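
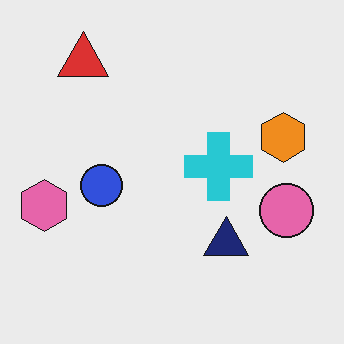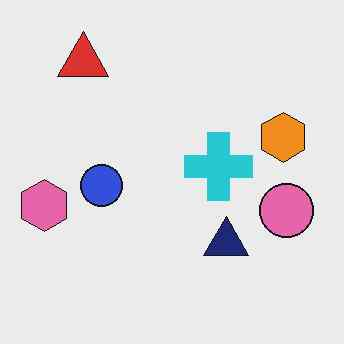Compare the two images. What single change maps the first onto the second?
Given moderate JPEG compression.

Blocky 8×8 compression artifacts appear around shape edges and the flat background shows ringing — characteristic JPEG degradation.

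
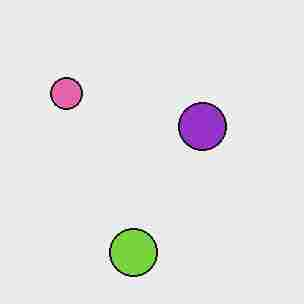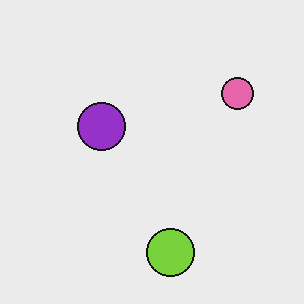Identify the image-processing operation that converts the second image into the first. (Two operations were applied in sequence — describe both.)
The first image is the second flipped horizontally (left ↔ right), then heavily JPEG-compressed with obvious blocking artifacts.

The pink circle is in the top-right of the second image and the top-left of the first — shapes on opposite sides of the vertical midline have swapped in a mirror flip. Blocky 8×8 compression artifacts appear around shape edges and the flat background shows ringing — characteristic JPEG degradation.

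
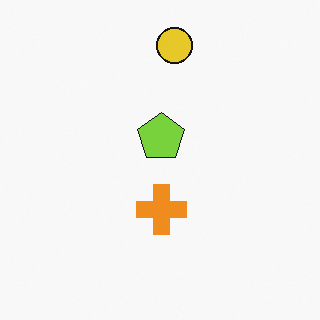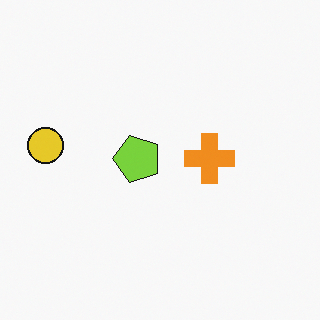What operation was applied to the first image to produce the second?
It was rotated 90° counter-clockwise.

The yellow circle sits in the top of the first image and the left of the second — consistent with a whole-image 90° counter-clockwise rotation.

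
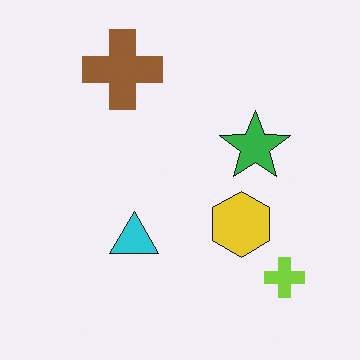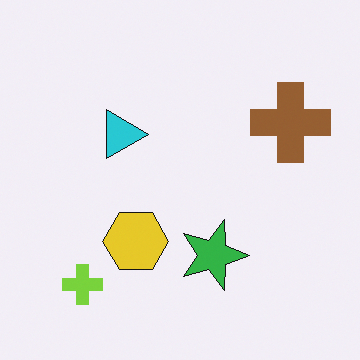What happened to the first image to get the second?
The second image is the first rotated 90° clockwise.

The lime cross sits in the bottom-right of the first image and the bottom-left of the second — consistent with a whole-image 90° clockwise rotation.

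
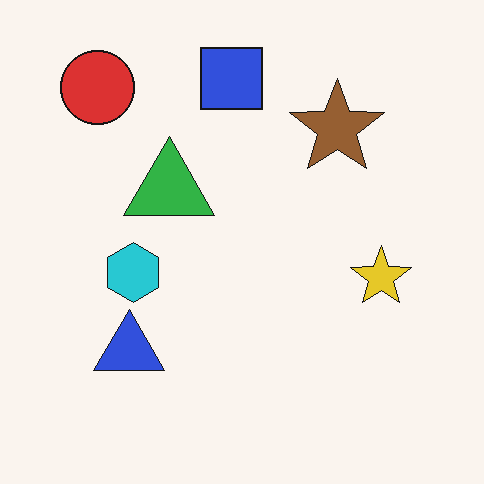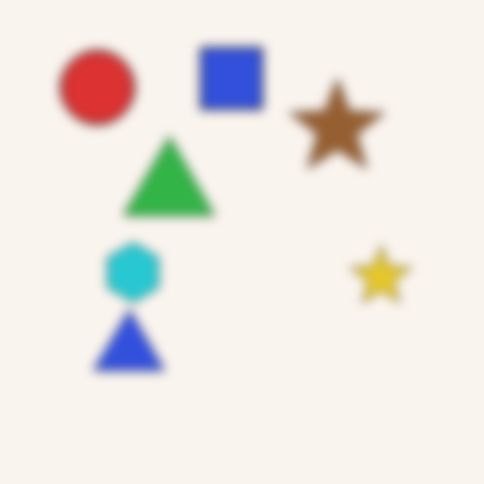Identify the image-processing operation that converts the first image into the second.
The second image is the first heavily blurred.

Shape edges and outlines are uniformly softened across the whole image.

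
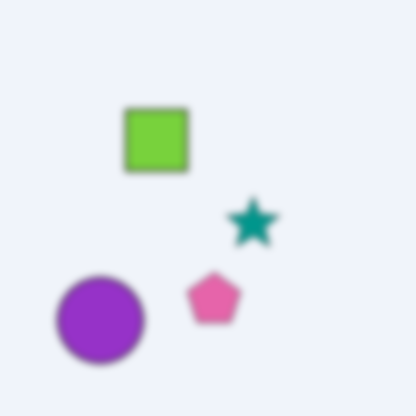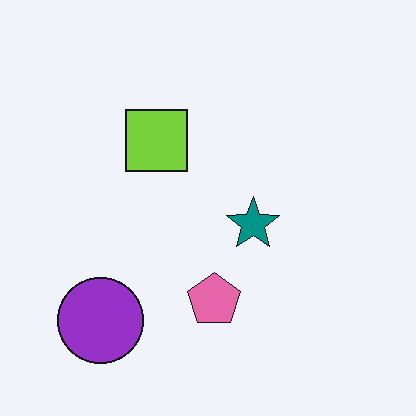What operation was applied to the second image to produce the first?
It was moderately blurred.

Shape edges and outlines are uniformly softened across the whole image.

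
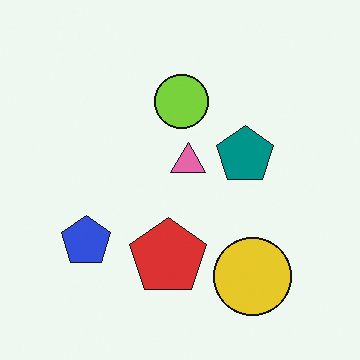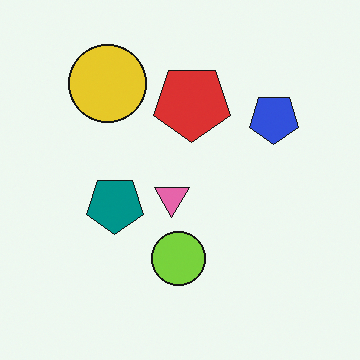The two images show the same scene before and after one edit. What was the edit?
The second image is the first rotated 180°.

The yellow circle sits in the bottom-right of the first image and the top-left of the second — consistent with a whole-image 180° rotation.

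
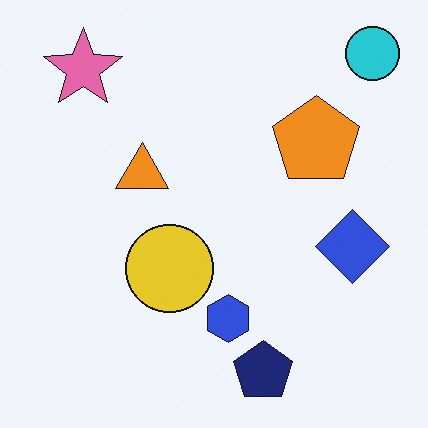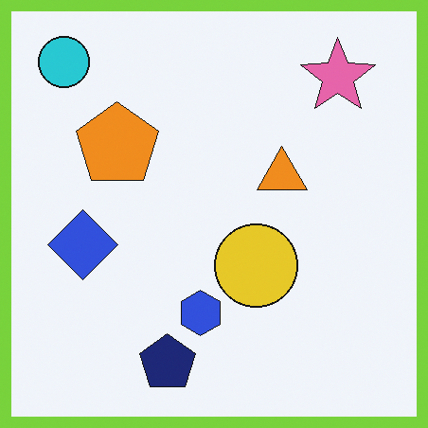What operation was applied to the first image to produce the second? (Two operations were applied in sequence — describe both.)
The transformation is: flipped horizontally (left ↔ right), then framed with a lime border.

The cyan circle is in the top-right of the first image and the top-left of the second — shapes on opposite sides of the vertical midline have swapped in a mirror flip. A solid lime frame runs around the edge of the second image, with the content slightly shrunk inside it.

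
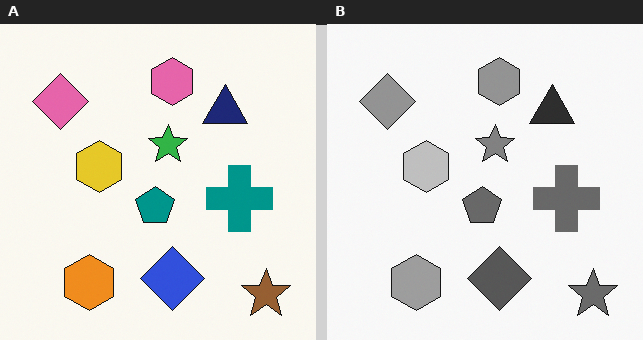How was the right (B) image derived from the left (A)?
The transformation is: converted to grayscale.

All color is removed — every shape is now a shade of grey.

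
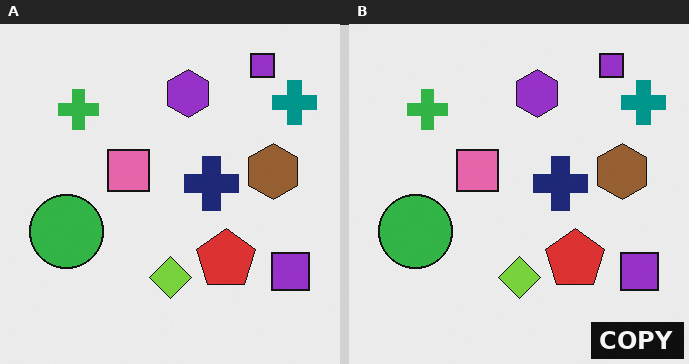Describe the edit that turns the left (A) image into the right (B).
Watermarked with the text "COPY" in the lower-right corner.

A dark label reading "COPY" appears in the lower-right corner.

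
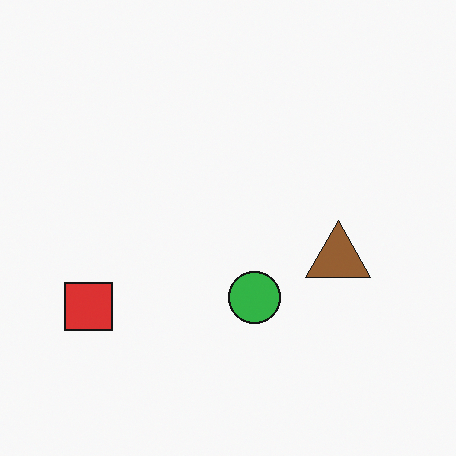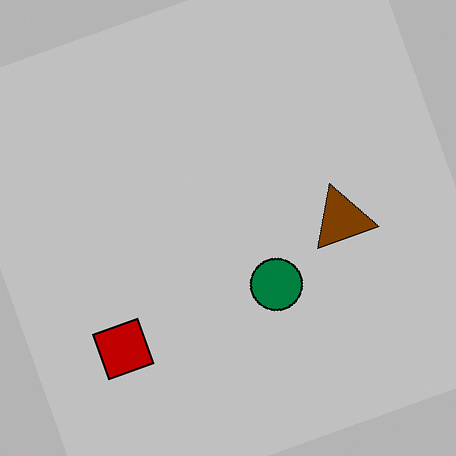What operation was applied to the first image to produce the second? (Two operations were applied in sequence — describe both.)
It was heavily posterized to just a handful of flat colors, then rotated counter-clockwise by a moderate amount.

Each flat color has snapped to a coarser quantized level — most visibly, the near-white background has dropped to a flat grey. Every shape is tilted by the same angle and the image corners show triangular fill wedges — a whole-image rotation by a non-right angle.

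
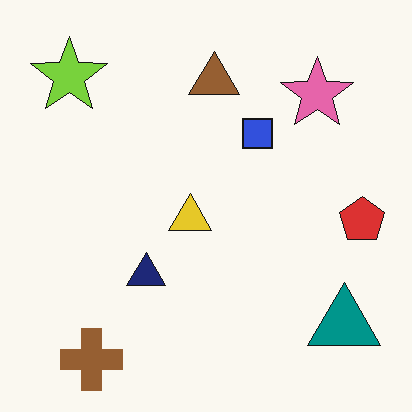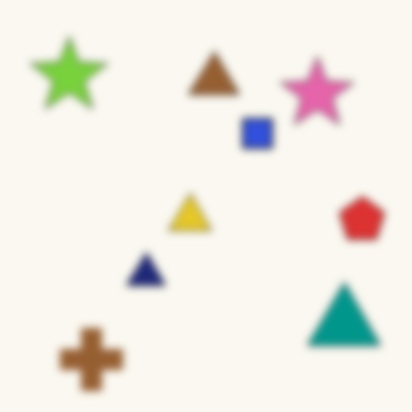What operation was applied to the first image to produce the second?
The image was moderately blurred.

Shape edges and outlines are uniformly softened across the whole image.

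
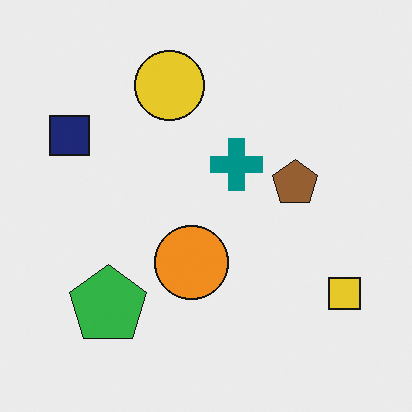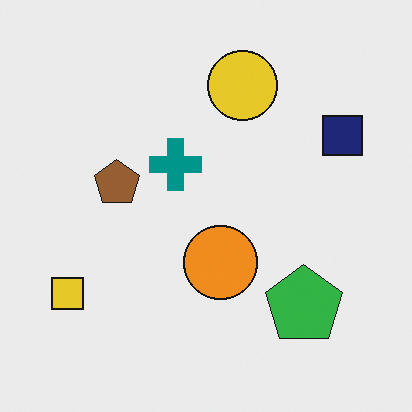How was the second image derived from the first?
Flipped horizontally (left ↔ right).

The yellow square is in the bottom-right of the first image and the bottom-left of the second — shapes on opposite sides of the vertical midline have swapped in a mirror flip.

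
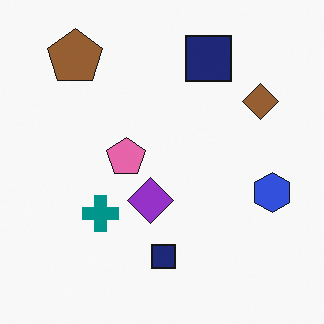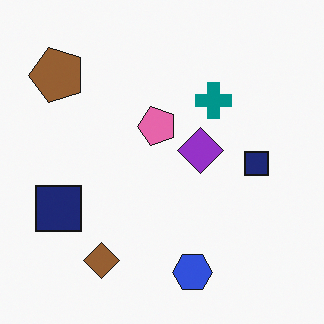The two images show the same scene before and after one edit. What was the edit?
Transposed (reflected across the top-left ↔ bottom-right diagonal).

Shapes have swapped their row and column positions — what was in the top-right is now in the bottom-left — a diagonal reflection.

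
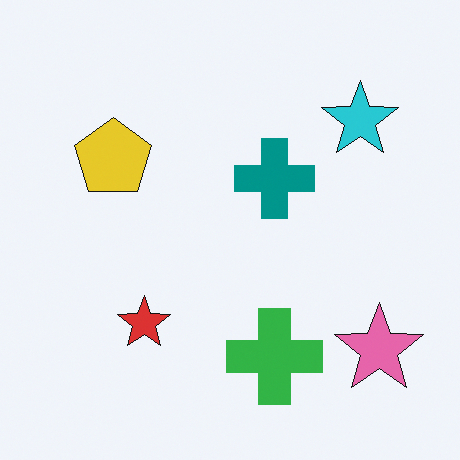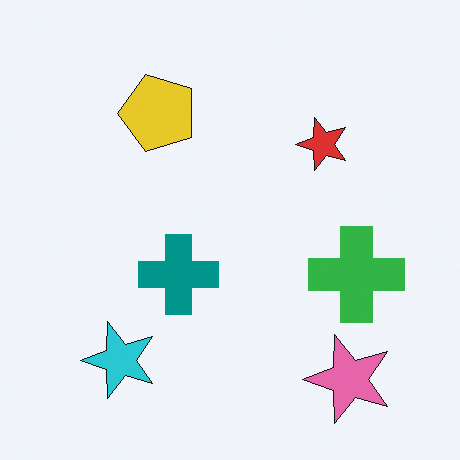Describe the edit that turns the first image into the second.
The transformation is: transposed (reflected across the top-left ↔ bottom-right diagonal).

Shapes have swapped their row and column positions — what was in the top-right is now in the bottom-left — a diagonal reflection.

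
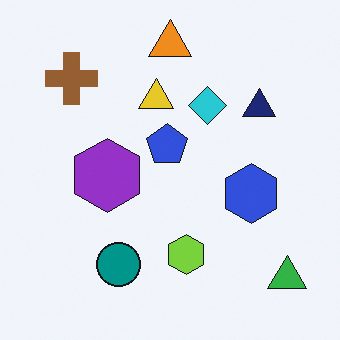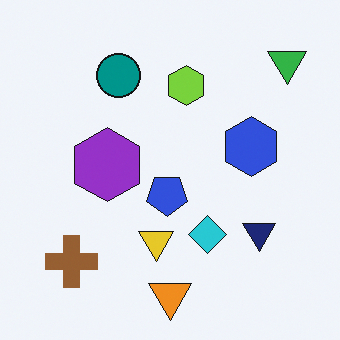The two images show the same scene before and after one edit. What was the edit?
This is the original image flipped vertically (top ↔ bottom).

The orange triangle is in the top of the first image and the bottom of the second — shapes on opposite sides of the horizontal midline have swapped in a mirror flip.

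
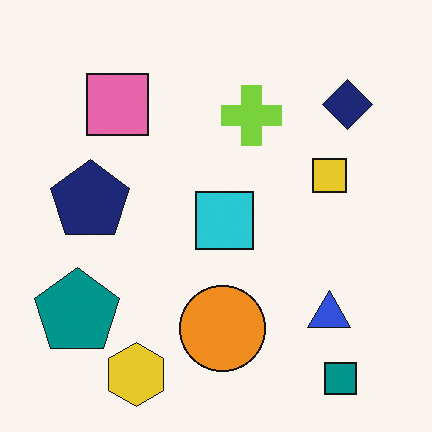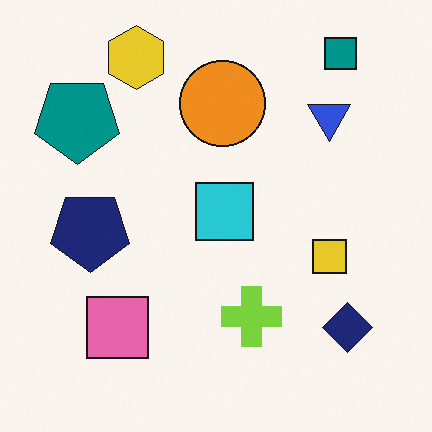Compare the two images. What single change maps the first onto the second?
The transformation is: flipped vertically (top ↔ bottom).

The teal square is in the bottom-right of the first image and the top-right of the second — shapes on opposite sides of the horizontal midline have swapped in a mirror flip.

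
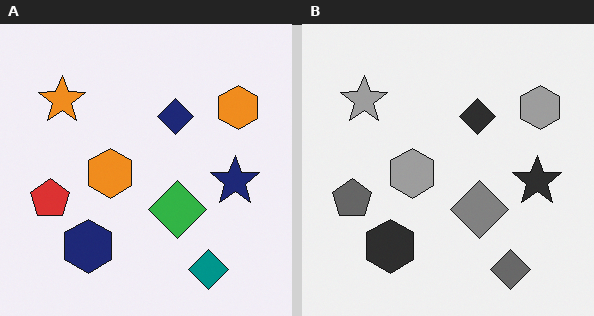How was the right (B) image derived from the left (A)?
It was converted to grayscale.

All color is removed — every shape is now a shade of grey.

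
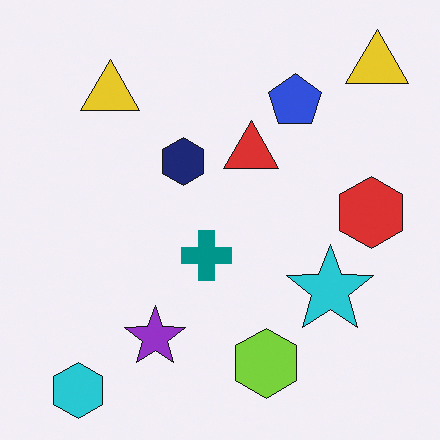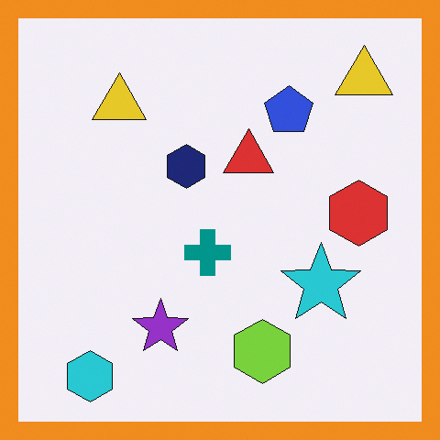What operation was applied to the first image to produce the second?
The transformation is: framed with a orange border.

A solid orange frame runs around the edge of the second image, with the content slightly shrunk inside it.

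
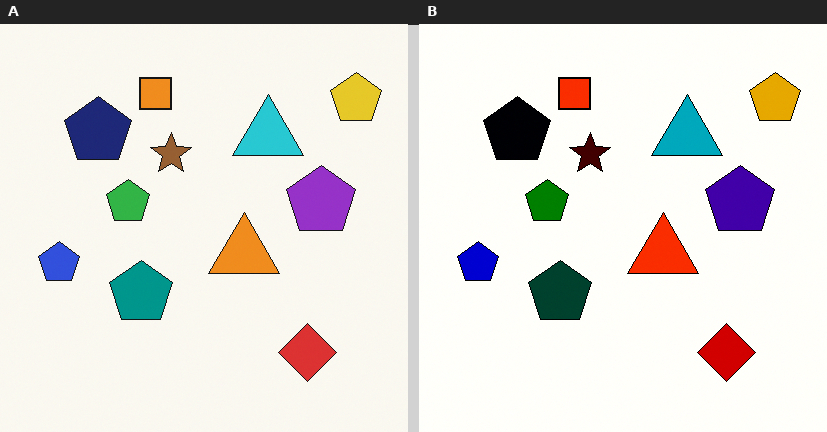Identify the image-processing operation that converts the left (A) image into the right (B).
This is the original image boosted in contrast.

Tones are pushed away from mid-grey across the whole image — a global contrast change.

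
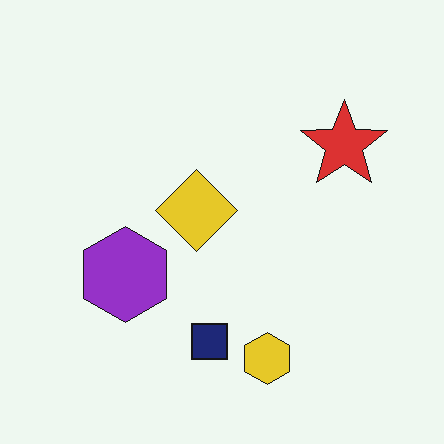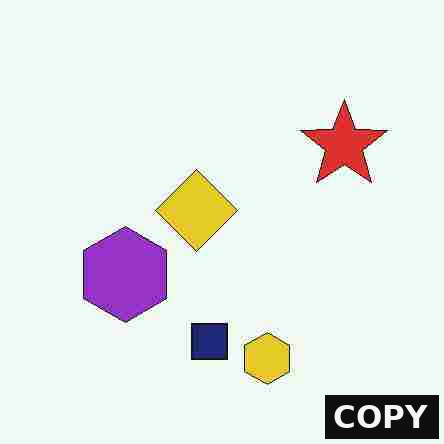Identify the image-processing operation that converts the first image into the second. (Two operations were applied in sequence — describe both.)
This is the original image heavily JPEG-compressed with obvious blocking artifacts, then watermarked with the text "COPY" in the lower-right corner.

Blocky 8×8 compression artifacts appear around shape edges and the flat background shows ringing — characteristic JPEG degradation. A dark label reading "COPY" appears in the lower-right corner.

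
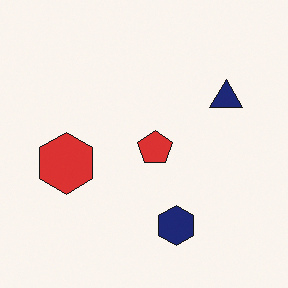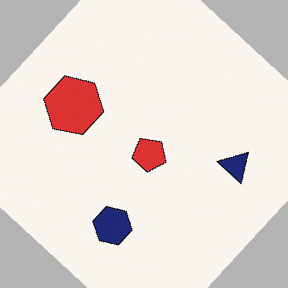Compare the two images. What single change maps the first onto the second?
It was rotated clockwise by a large amount — several tens of degrees.

Every shape is tilted by the same angle and the image corners show triangular fill wedges — a whole-image rotation by a non-right angle.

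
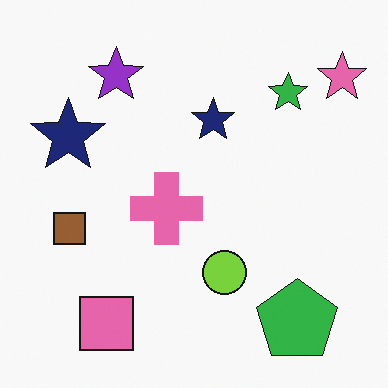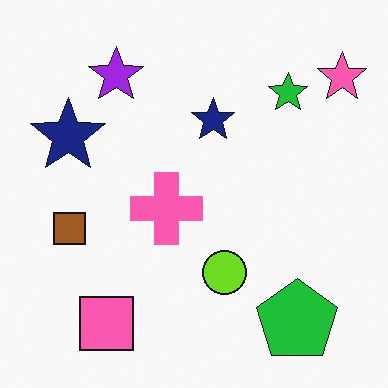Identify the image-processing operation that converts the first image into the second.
This is the original image slightly oversaturated.

All colors are more vivid — a global saturation change.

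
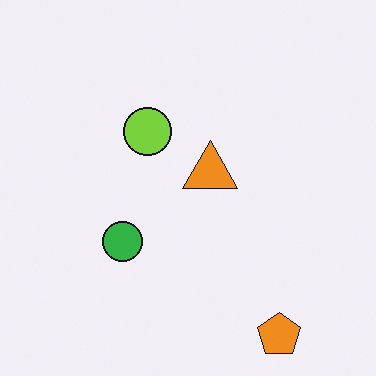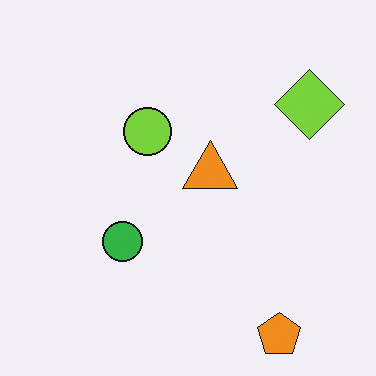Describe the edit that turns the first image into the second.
The image was overlaid with an additional lime diamond.

A lime diamond appears in the second image that is absent from the first.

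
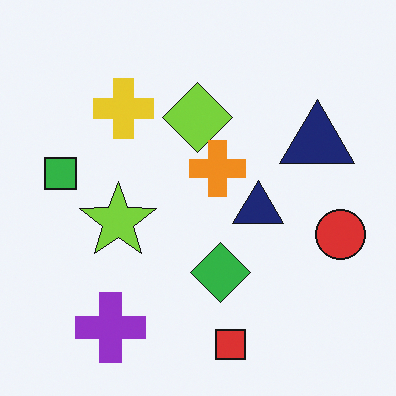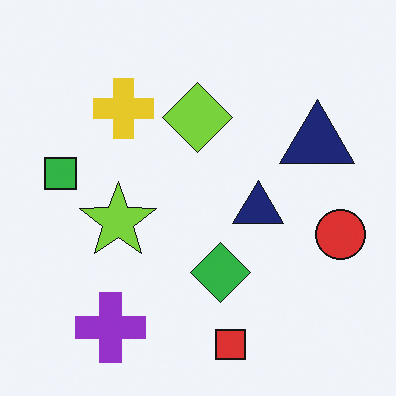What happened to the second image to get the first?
The first image is the second overlaid with an additional orange cross.

An orange cross appears in the first image that is absent from the second.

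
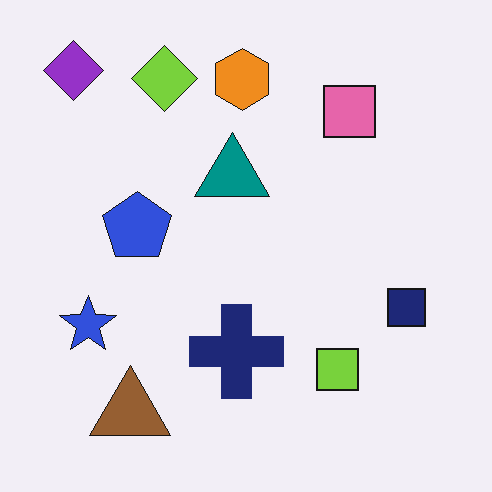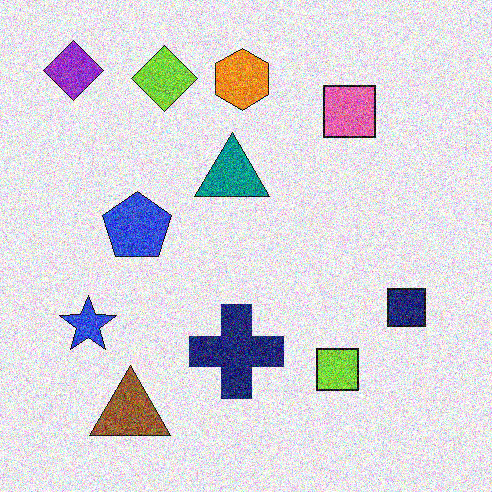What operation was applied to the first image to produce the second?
This is the original image degraded with strong gaussian noise.

Random speckle covers the whole image, including the flat background.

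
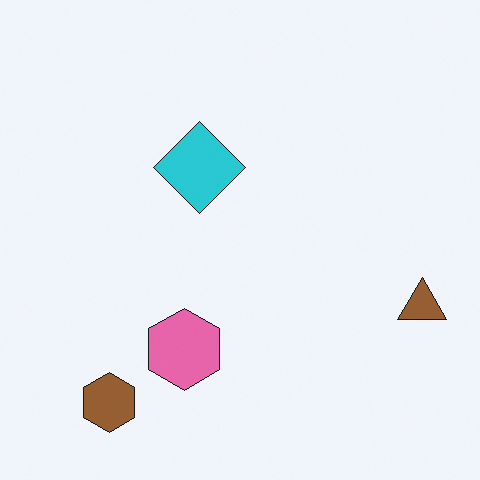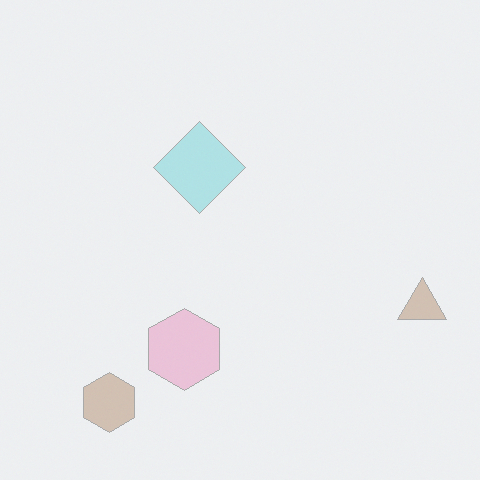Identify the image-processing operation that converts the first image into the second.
The second image is the first washed out (contrast reduced).

Tones are pushed toward mid-grey across the whole image — a global contrast change.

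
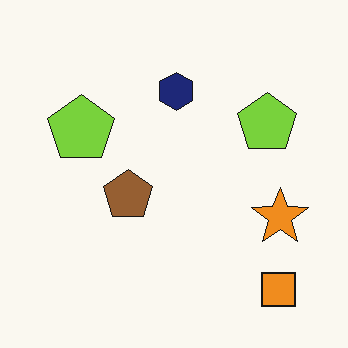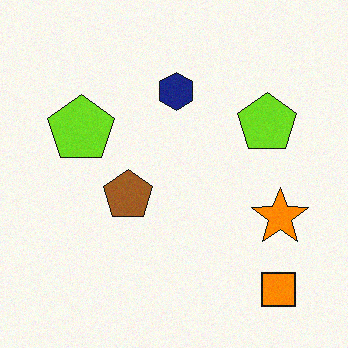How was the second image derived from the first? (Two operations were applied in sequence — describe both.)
The image was slightly oversaturated, then degraded with light additive noise.

All colors are more vivid — a global saturation change. Random speckle covers the whole image, including the flat background.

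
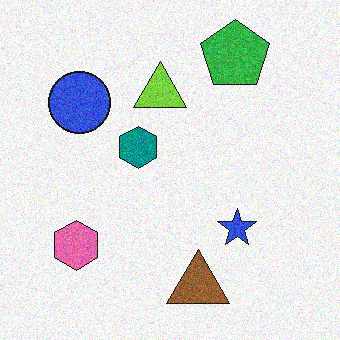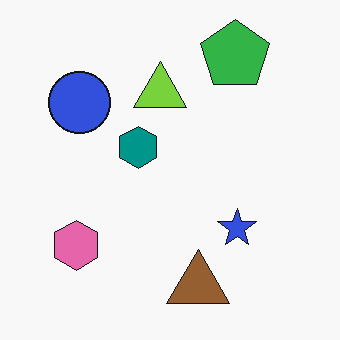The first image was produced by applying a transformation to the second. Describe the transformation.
Degraded with moderate additive noise.

Random speckle covers the whole image, including the flat background.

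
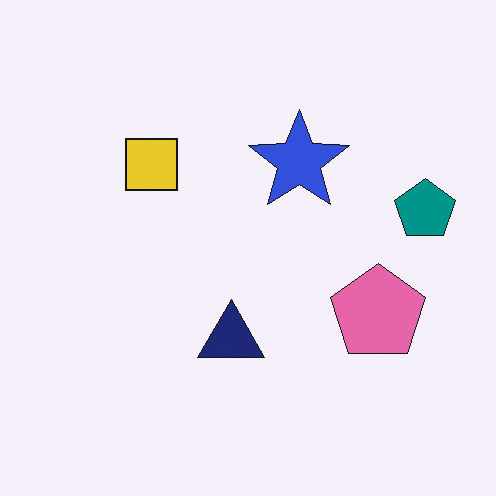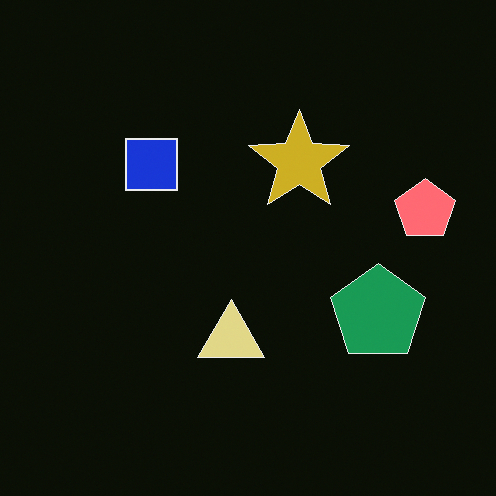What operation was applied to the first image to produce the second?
It was color-inverted (negative).

The light background has become dark and every shape's color is its complement — a photographic negative.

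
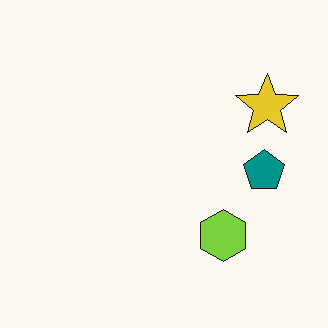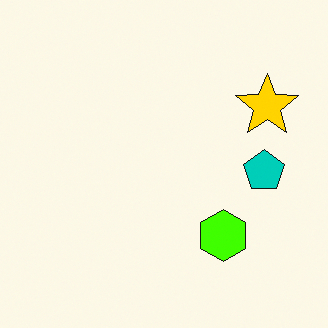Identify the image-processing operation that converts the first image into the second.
This is the original image made much more vivid (saturation change).

All colors are more vivid — a global saturation change.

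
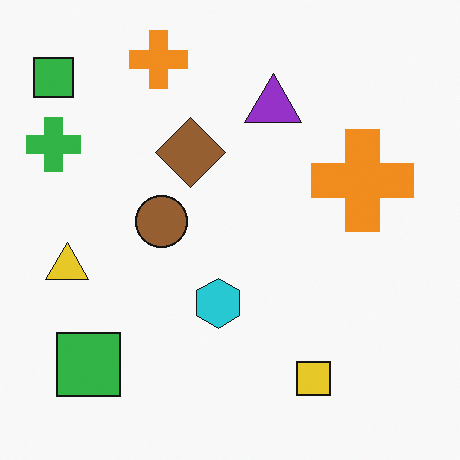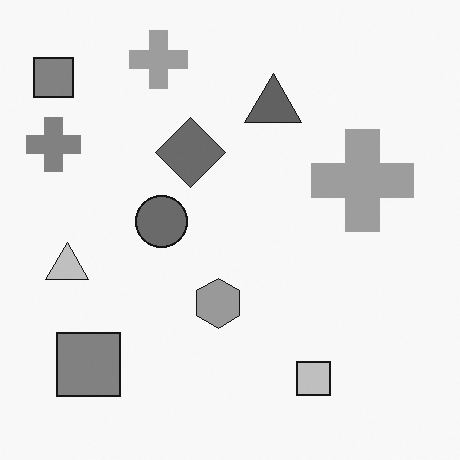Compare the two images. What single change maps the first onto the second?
The image was converted to grayscale.

All color is removed — every shape is now a shade of grey.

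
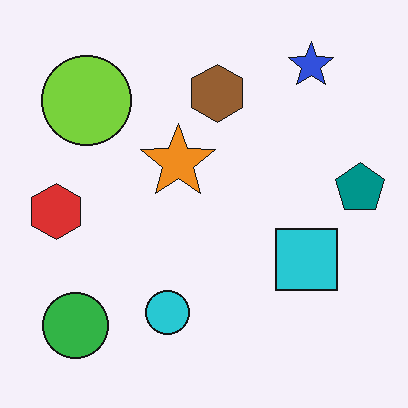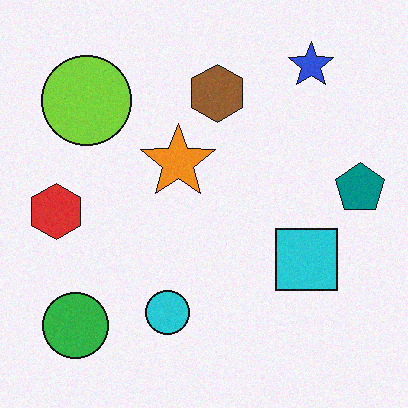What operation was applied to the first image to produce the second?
Degraded with subtle gaussian noise.

Random speckle covers the whole image, including the flat background.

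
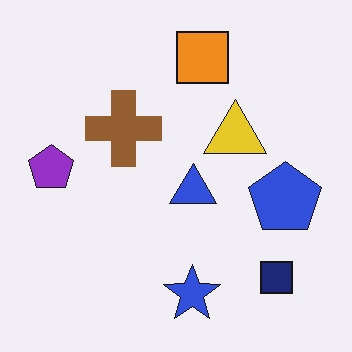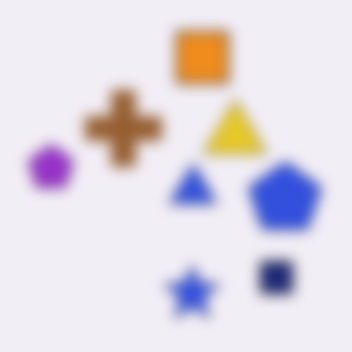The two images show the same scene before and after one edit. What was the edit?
The second image is the first strongly gaussian-blurred.

Shape edges and outlines are uniformly softened across the whole image.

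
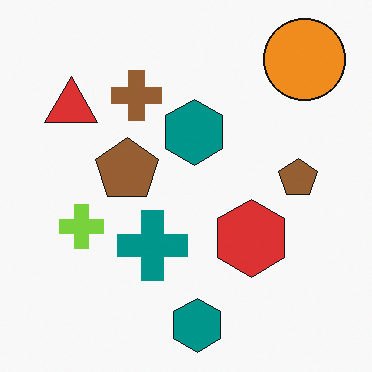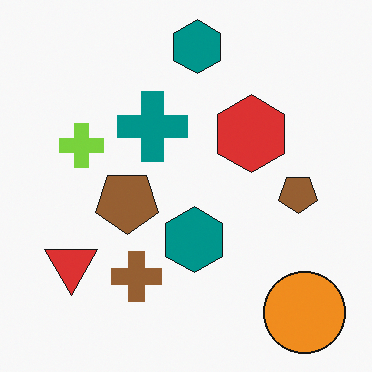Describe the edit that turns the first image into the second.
The image was flipped vertically (top ↔ bottom).

The orange circle is in the top-right of the first image and the bottom-right of the second — shapes on opposite sides of the horizontal midline have swapped in a mirror flip.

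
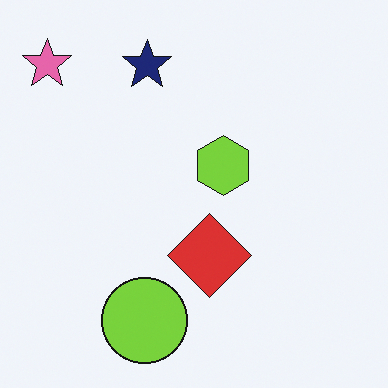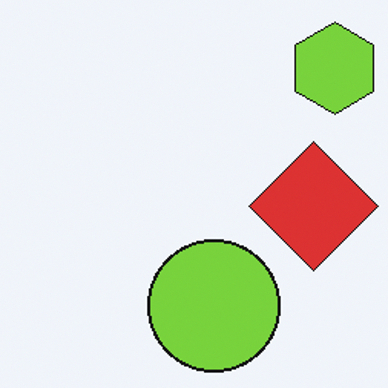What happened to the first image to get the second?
It was cropped slightly and scaled back up.

The visible shapes are larger and the field of view is narrower; shapes near the original edges may be partly or wholly outside the frame — a crop-and-rescale.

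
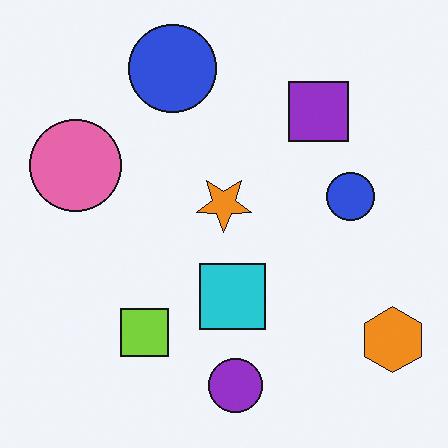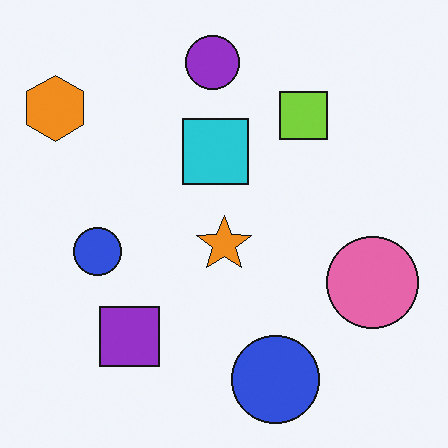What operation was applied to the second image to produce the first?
This is the original image rotated 180°.

The orange hexagon sits in the top-left of the second image and the bottom-right of the first — consistent with a whole-image 180° rotation.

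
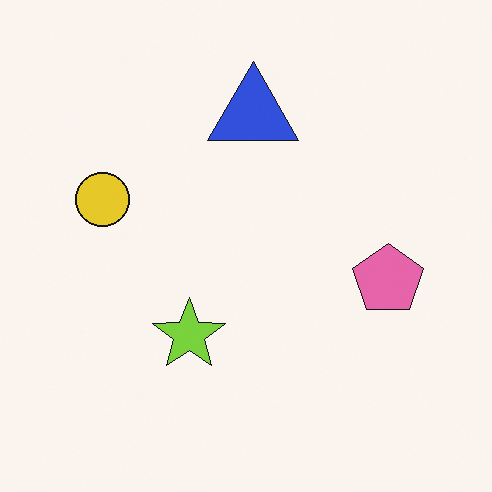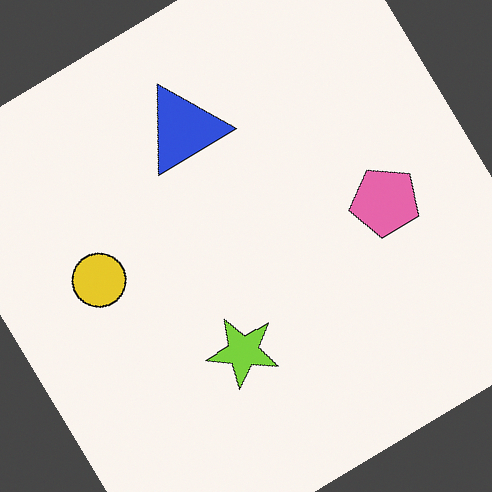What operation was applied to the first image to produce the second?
This is the original image rotated counter-clockwise by a large amount — several tens of degrees.

Every shape is tilted by the same angle and the image corners show triangular fill wedges — a whole-image rotation by a non-right angle.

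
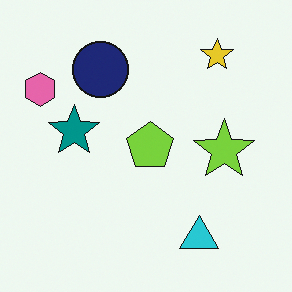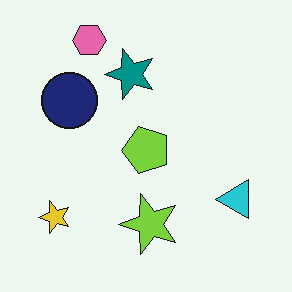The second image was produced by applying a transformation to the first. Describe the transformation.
This is the original image transposed (reflected across the top-left ↔ bottom-right diagonal).

Shapes have swapped their row and column positions — what was in the top-right is now in the bottom-left — a diagonal reflection.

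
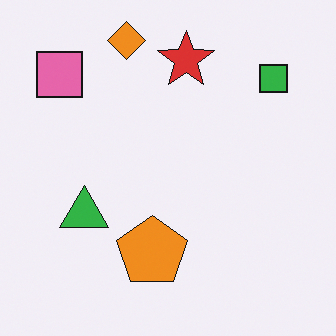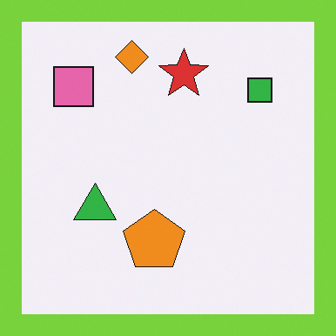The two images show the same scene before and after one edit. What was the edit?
The image was framed with a lime border.

A solid lime frame runs around the edge of the second image, with the content slightly shrunk inside it.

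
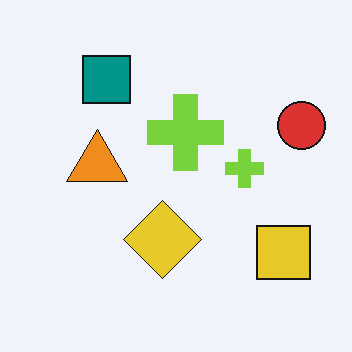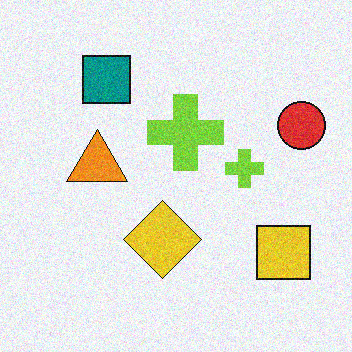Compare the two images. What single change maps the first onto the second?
The image was degraded with moderate additive noise.

Random speckle covers the whole image, including the flat background.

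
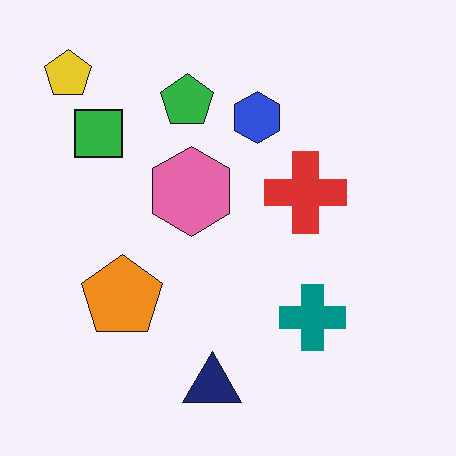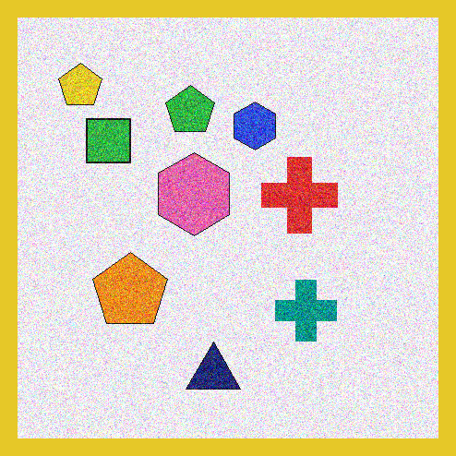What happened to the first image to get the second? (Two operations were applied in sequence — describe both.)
Degraded with heavy additive noise, then framed with a yellow border.

Random speckle covers the whole image, including the flat background. A solid yellow frame runs around the edge of the second image, with the content slightly shrunk inside it.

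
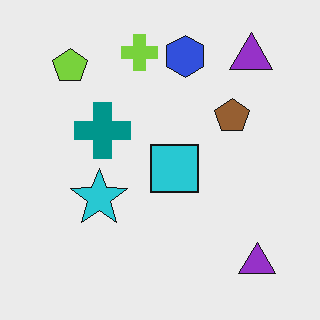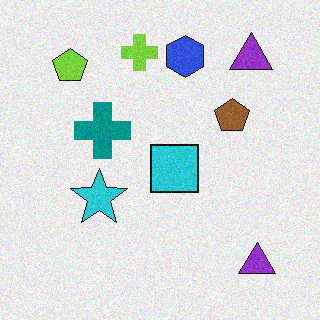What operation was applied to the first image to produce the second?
It was degraded with light additive noise.

Random speckle covers the whole image, including the flat background.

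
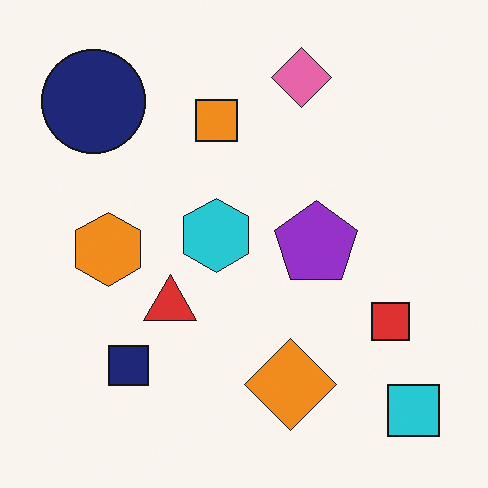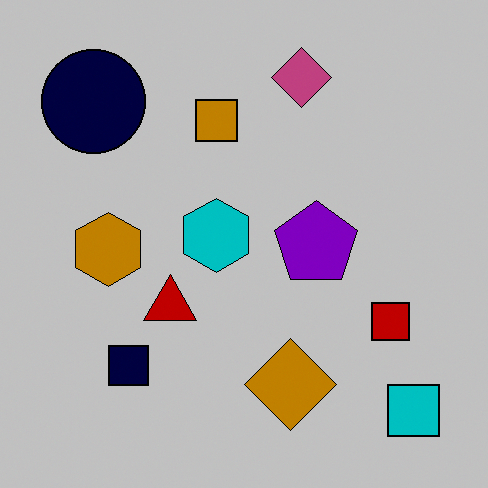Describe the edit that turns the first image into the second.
Heavily posterized to just a handful of flat colors.

Each flat color has snapped to a coarser quantized level — most visibly, the near-white background has dropped to a flat grey.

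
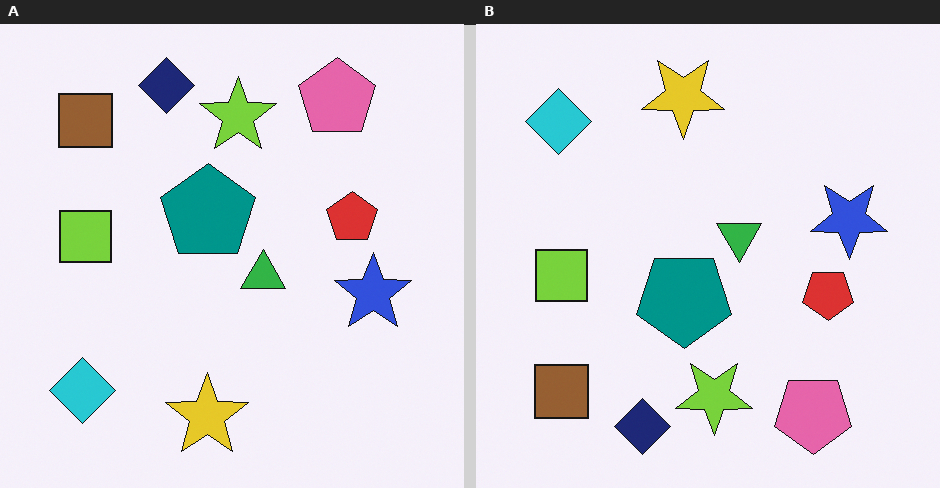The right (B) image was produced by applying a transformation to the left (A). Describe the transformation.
The transformation is: flipped vertically (top ↔ bottom).

The navy diamond is in the top of the left (A) image and the bottom of the right (B) — shapes on opposite sides of the horizontal midline have swapped in a mirror flip.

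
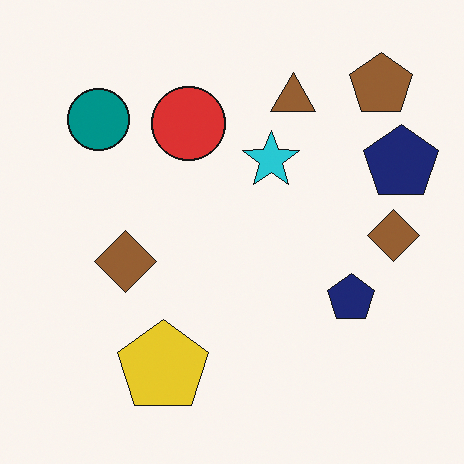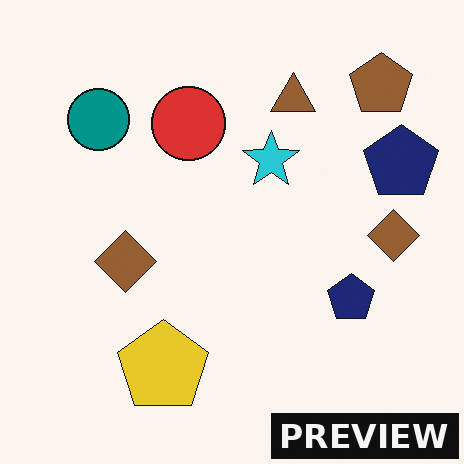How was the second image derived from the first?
The image was watermarked with the text "PREVIEW" in the lower-right corner.

A dark label reading "PREVIEW" appears in the lower-right corner.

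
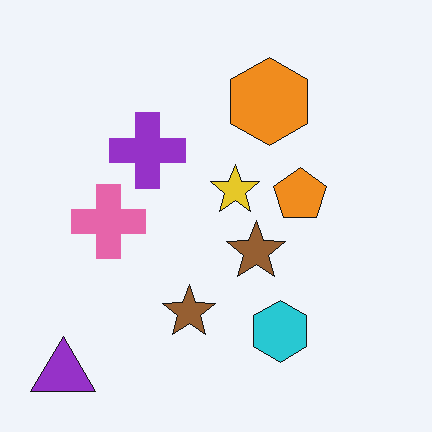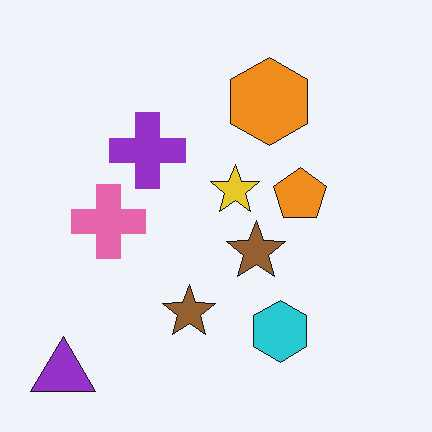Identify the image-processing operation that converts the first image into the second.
The second image is the first JPEG-compressed with visible artifacts.

Blocky 8×8 compression artifacts appear around shape edges and the flat background shows ringing — characteristic JPEG degradation.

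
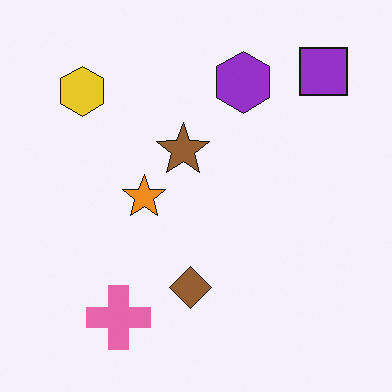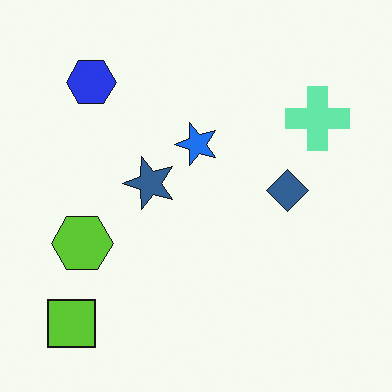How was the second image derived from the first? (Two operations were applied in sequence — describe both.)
Hue-shifted through roughly half the color wheel, then transposed (reflected across the top-left ↔ bottom-right diagonal).

Every shape's color has rotated by the same amount around the hue wheel — a uniform hue shift. Shapes have swapped their row and column positions — what was in the top-right is now in the bottom-left — a diagonal reflection.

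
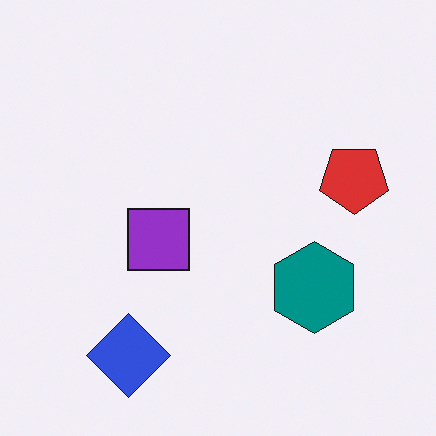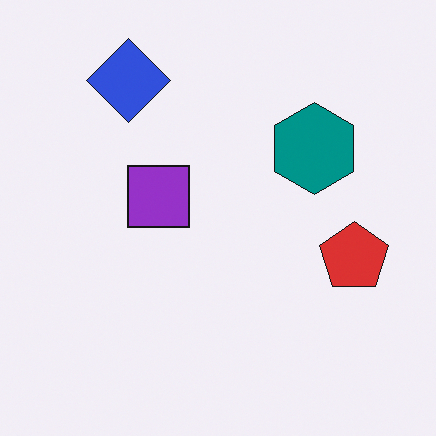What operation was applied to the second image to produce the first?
The transformation is: flipped vertically (top ↔ bottom).

The blue diamond is in the top-left of the second image and the bottom-left of the first — shapes on opposite sides of the horizontal midline have swapped in a mirror flip.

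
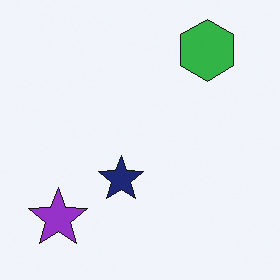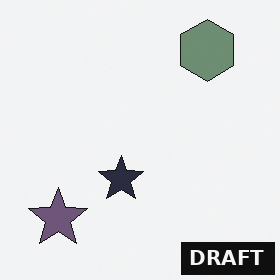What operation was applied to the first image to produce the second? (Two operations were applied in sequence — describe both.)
The image was made much more muted (saturation change), then watermarked with the text "DRAFT" in the lower-right corner.

All colors are more muted and greyish — a global saturation change. A dark label reading "DRAFT" appears in the lower-right corner.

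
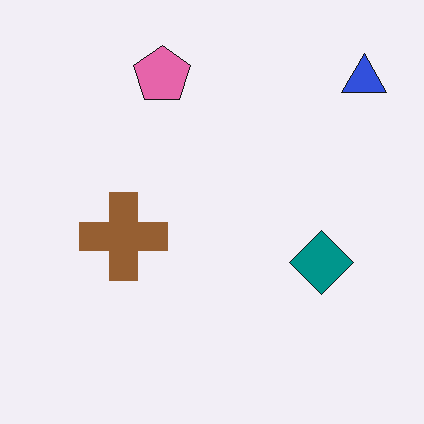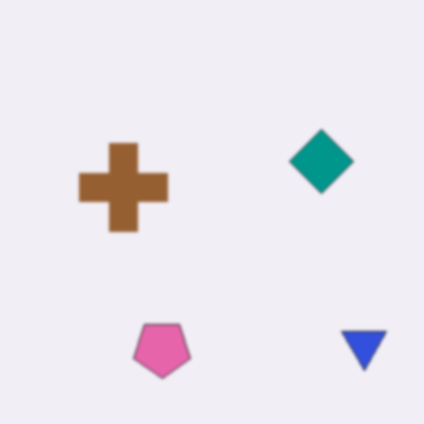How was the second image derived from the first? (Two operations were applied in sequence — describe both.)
It was flipped vertically (top ↔ bottom), then given a subtle gaussian blur.

The pink pentagon is in the top of the first image and the bottom of the second — shapes on opposite sides of the horizontal midline have swapped in a mirror flip. Shape edges and outlines are uniformly softened across the whole image.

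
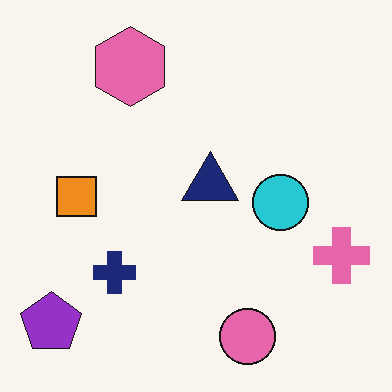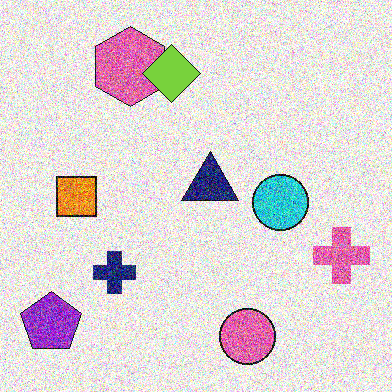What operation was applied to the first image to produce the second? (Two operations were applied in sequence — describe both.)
This is the original image degraded with a thick layer of grain, then overlaid with an additional lime diamond.

Random speckle covers the whole image, including the flat background. A lime diamond appears in the second image that is absent from the first.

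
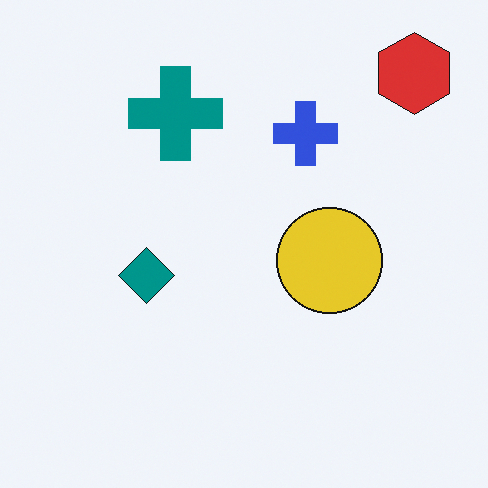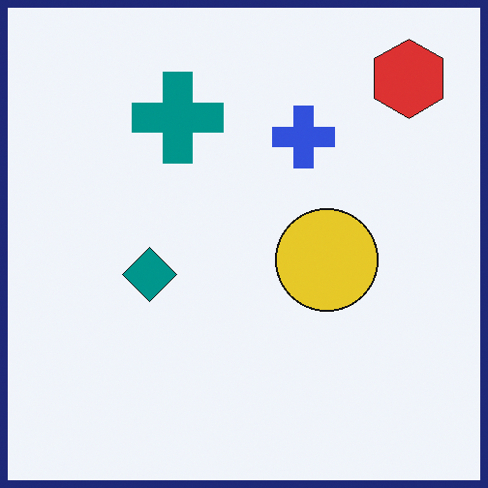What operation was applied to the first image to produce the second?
The image was framed with a navy border.

A solid navy frame runs around the edge of the second image, with the content slightly shrunk inside it.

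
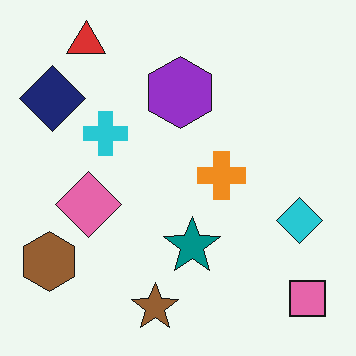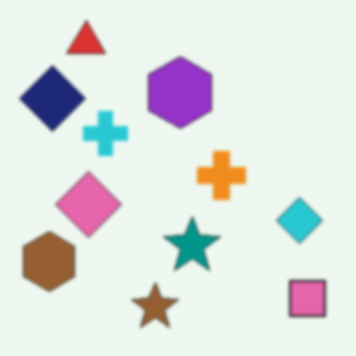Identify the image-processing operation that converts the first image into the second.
Lightly blurred.

Shape edges and outlines are uniformly softened across the whole image.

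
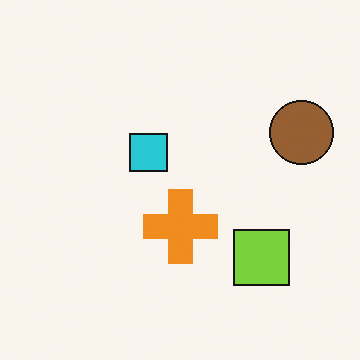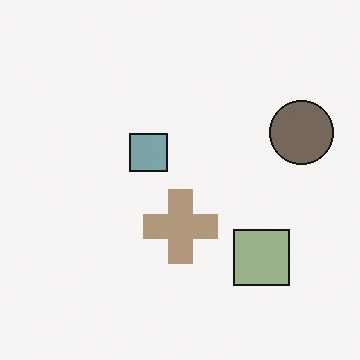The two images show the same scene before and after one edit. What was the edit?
The second image is the first made much more muted (saturation change).

All colors are more muted and greyish — a global saturation change.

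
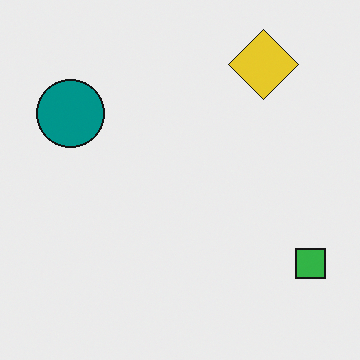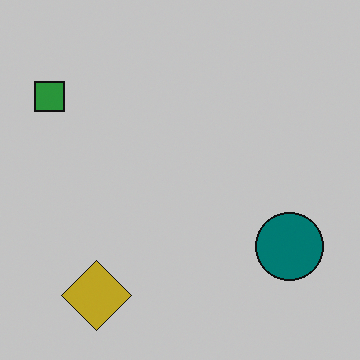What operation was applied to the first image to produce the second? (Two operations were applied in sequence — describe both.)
Slightly darkened, then rotated 180°.

Every pixel — background and shapes alike — is uniformly darkened. The green square sits in the bottom-right of the first image and the top-left of the second — consistent with a whole-image 180° rotation.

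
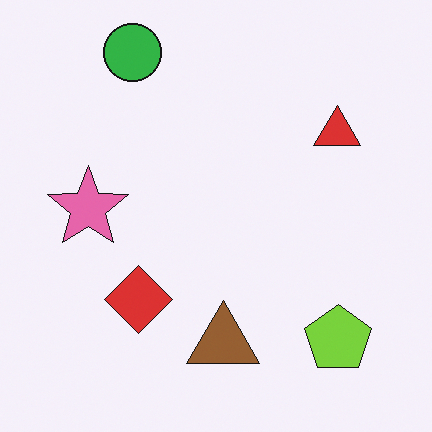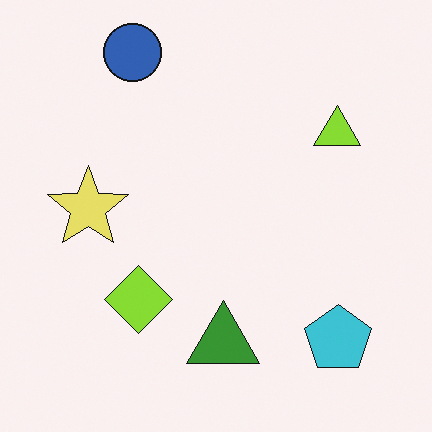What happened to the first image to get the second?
Hue-shifted through roughly a third of the color wheel.

Every shape's color has rotated by the same amount around the hue wheel — a uniform hue shift.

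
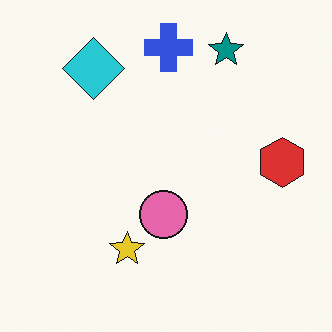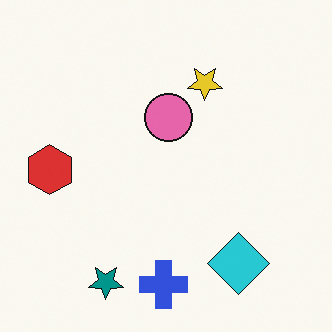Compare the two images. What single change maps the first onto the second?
The image was rotated 180°.

The teal star sits in the top-right of the first image and the bottom-left of the second — consistent with a whole-image 180° rotation.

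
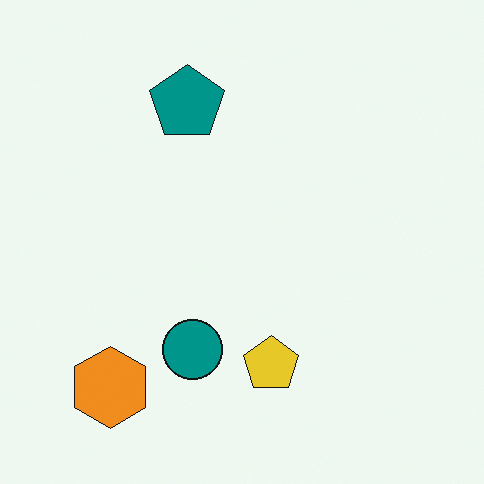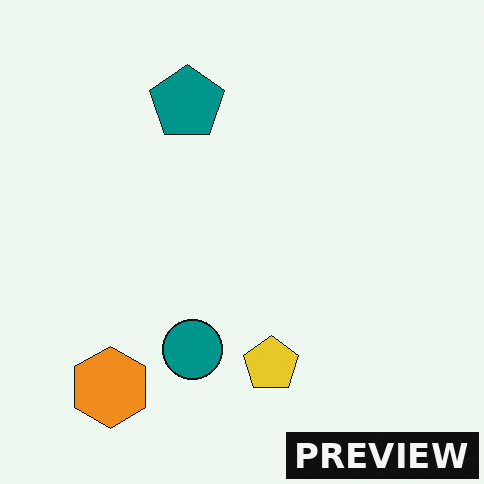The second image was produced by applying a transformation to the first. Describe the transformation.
This is the original image watermarked with the text "PREVIEW" in the lower-right corner.

A dark label reading "PREVIEW" appears in the lower-right corner.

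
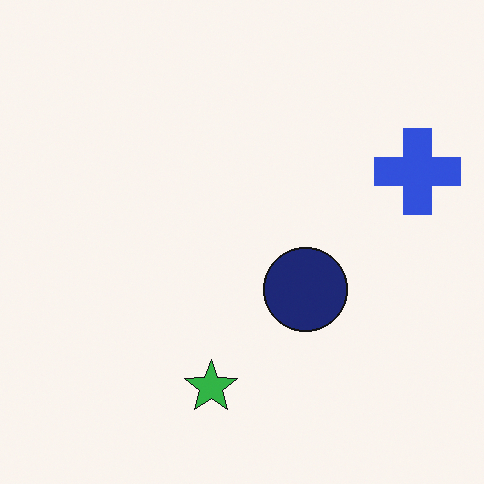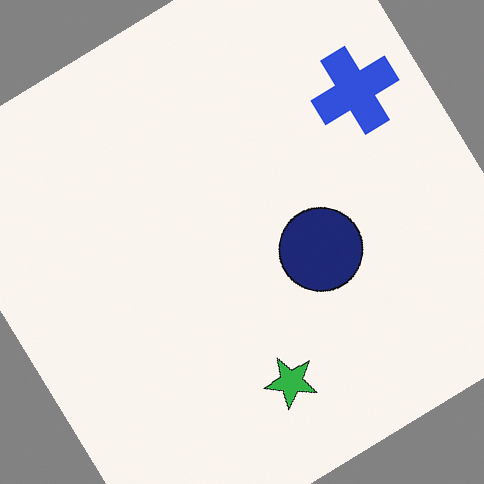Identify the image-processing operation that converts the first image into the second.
The transformation is: rotated counter-clockwise by a large amount — several tens of degrees.

Every shape is tilted by the same angle and the image corners show triangular fill wedges — a whole-image rotation by a non-right angle.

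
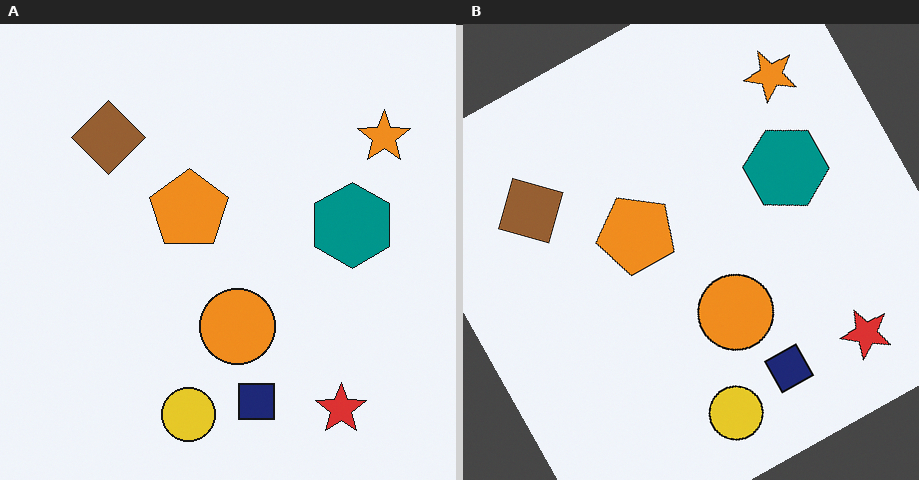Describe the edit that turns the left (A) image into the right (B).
The transformation is: rotated counter-clockwise by a clearly visible amount.

Every shape is tilted by the same angle and the image corners show triangular fill wedges — a whole-image rotation by a non-right angle.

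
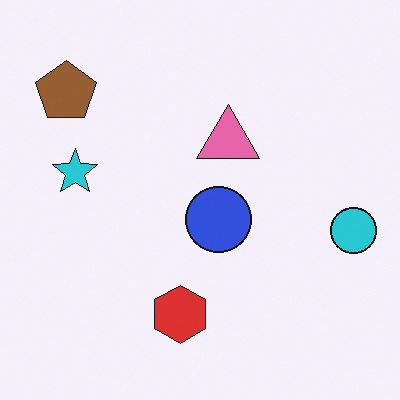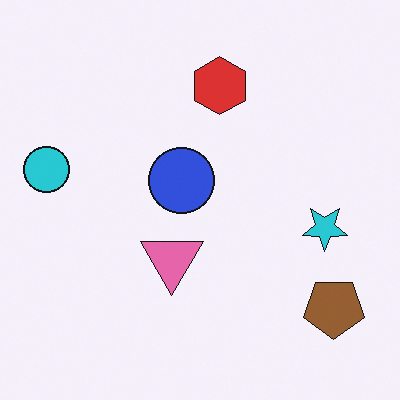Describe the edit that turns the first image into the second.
The image was rotated 180°.

The brown pentagon sits in the top-left of the first image and the bottom-right of the second — consistent with a whole-image 180° rotation.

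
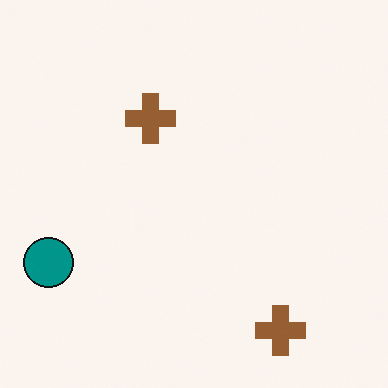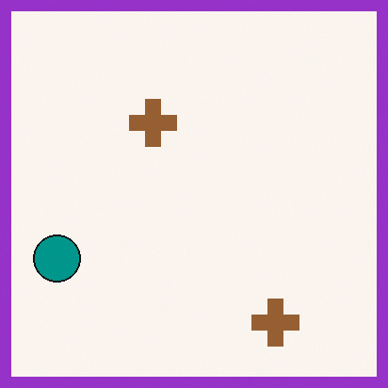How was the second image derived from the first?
The transformation is: framed with a purple border.

A solid purple frame runs around the edge of the second image, with the content slightly shrunk inside it.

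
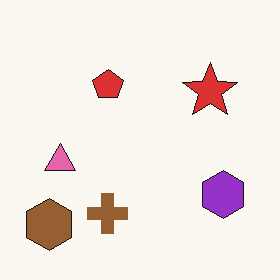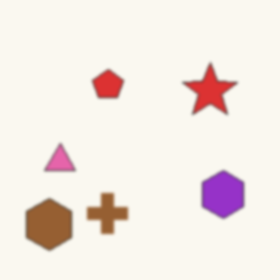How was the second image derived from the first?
The transformation is: given a subtle gaussian blur.

Shape edges and outlines are uniformly softened across the whole image.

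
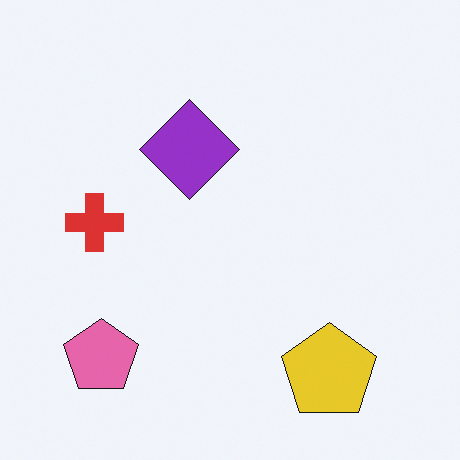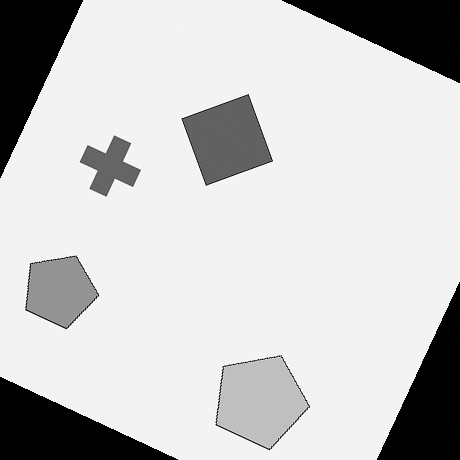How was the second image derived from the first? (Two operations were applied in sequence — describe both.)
Rotated clockwise by a moderate amount, then converted to grayscale.

Every shape is tilted by the same angle and the image corners show triangular fill wedges — a whole-image rotation by a non-right angle. All color is removed — every shape is now a shade of grey.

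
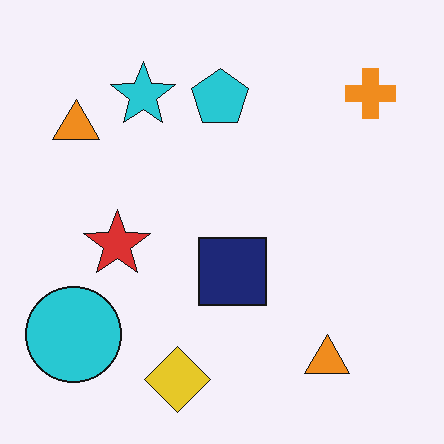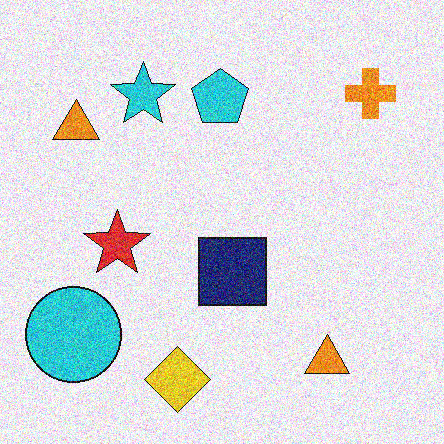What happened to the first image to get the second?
The transformation is: degraded with heavy additive noise.

Random speckle covers the whole image, including the flat background.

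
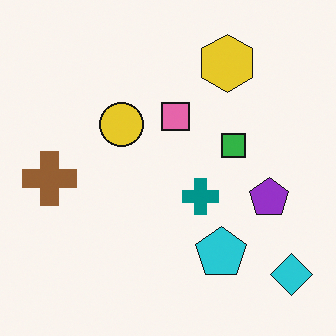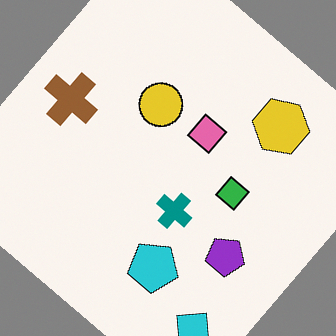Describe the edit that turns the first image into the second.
Rotated clockwise by a large amount — several tens of degrees.

Every shape is tilted by the same angle and the image corners show triangular fill wedges — a whole-image rotation by a non-right angle.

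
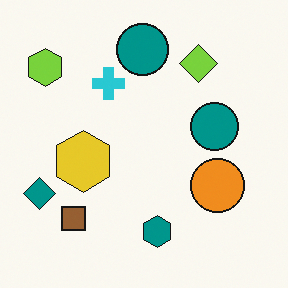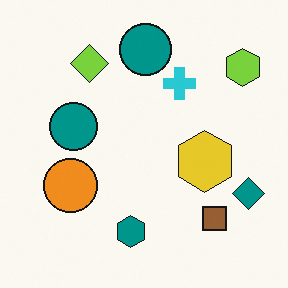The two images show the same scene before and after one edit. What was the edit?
The second image is the first flipped horizontally (left ↔ right).

The teal diamond is in the bottom-left of the first image and the bottom-right of the second — shapes on opposite sides of the vertical midline have swapped in a mirror flip.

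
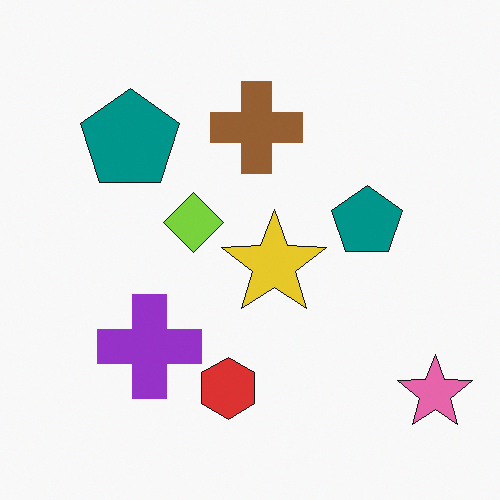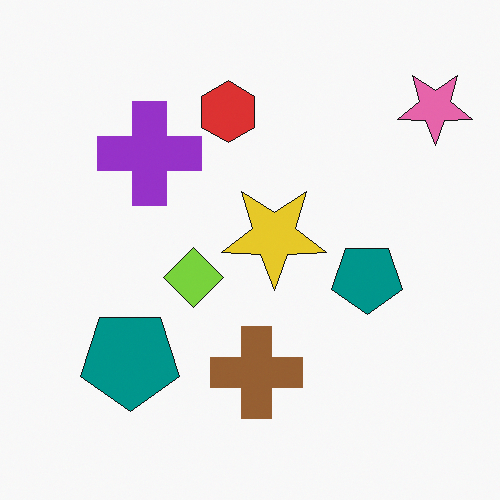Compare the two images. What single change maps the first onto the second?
The transformation is: flipped vertically (top ↔ bottom).

The pink star is in the bottom-right of the first image and the top-right of the second — shapes on opposite sides of the horizontal midline have swapped in a mirror flip.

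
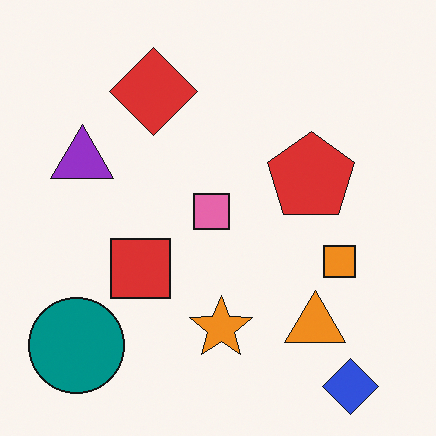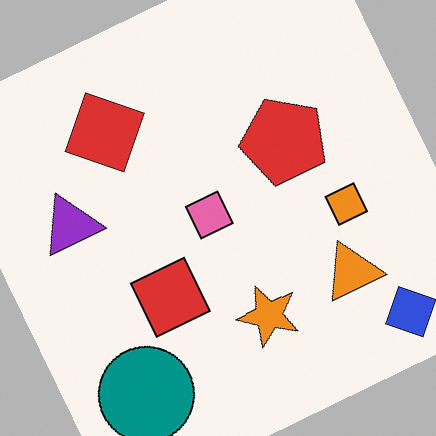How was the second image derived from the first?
This is the original image rotated counter-clockwise by a moderate amount.

Every shape is tilted by the same angle and the image corners show triangular fill wedges — a whole-image rotation by a non-right angle.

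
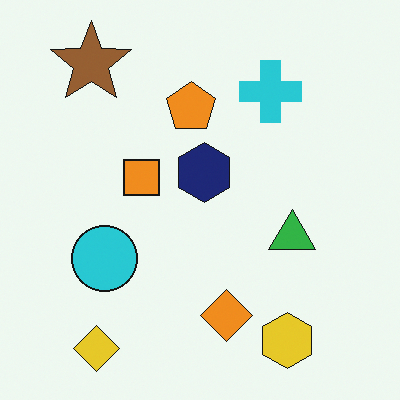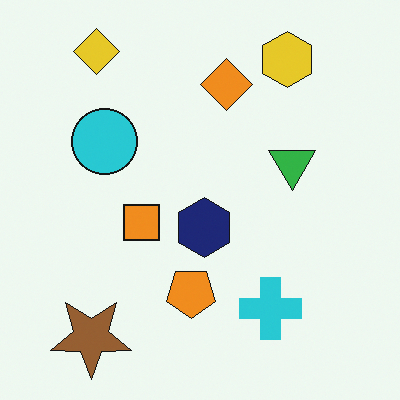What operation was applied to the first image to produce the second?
Flipped vertically (top ↔ bottom).

The yellow diamond is in the bottom-left of the first image and the top-left of the second — shapes on opposite sides of the horizontal midline have swapped in a mirror flip.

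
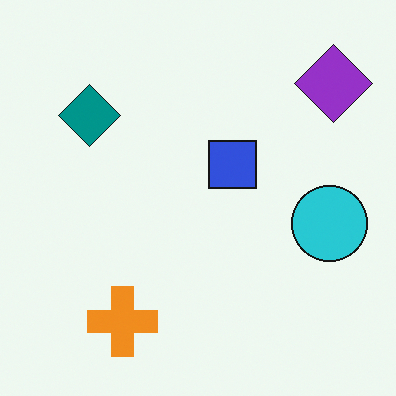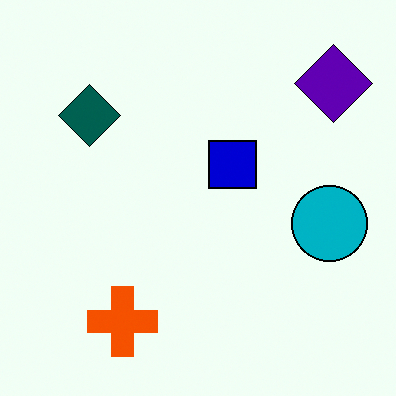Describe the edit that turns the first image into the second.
This is the original image given much higher contrast.

Tones are pushed away from mid-grey across the whole image — a global contrast change.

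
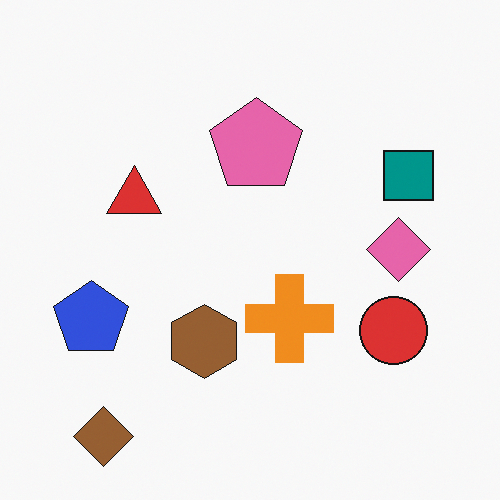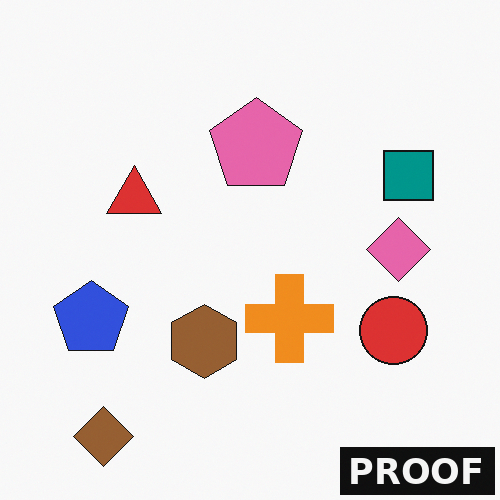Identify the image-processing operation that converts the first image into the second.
It was watermarked with the text "PROOF" in the lower-right corner.

A dark label reading "PROOF" appears in the lower-right corner.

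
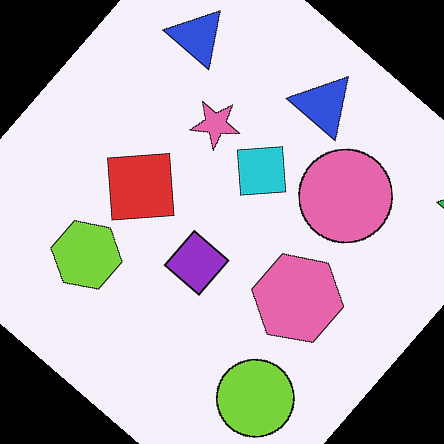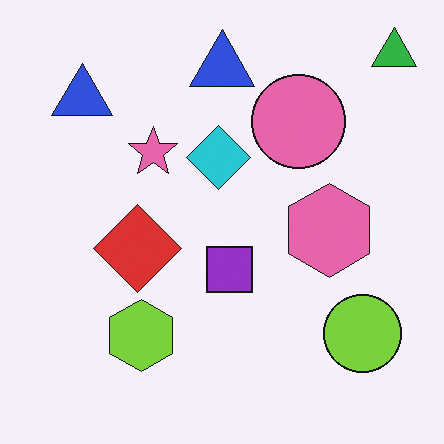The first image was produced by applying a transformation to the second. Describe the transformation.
It was rotated clockwise by a large amount — several tens of degrees.

Every shape is tilted by the same angle and the image corners show triangular fill wedges — a whole-image rotation by a non-right angle.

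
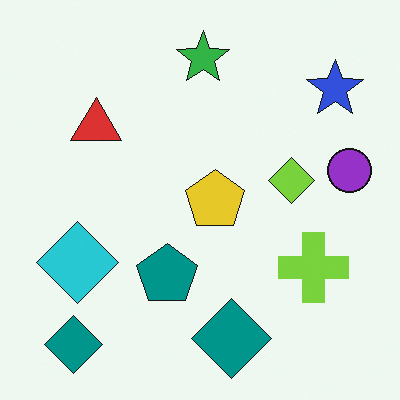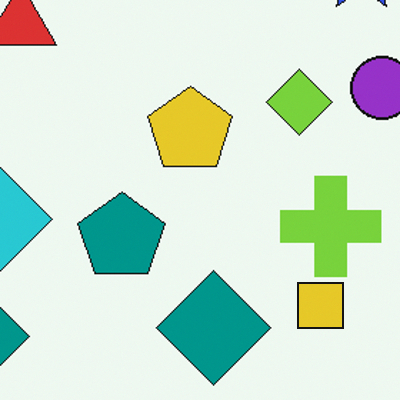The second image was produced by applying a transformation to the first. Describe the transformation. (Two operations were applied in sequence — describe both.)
It was cropped to a modestly smaller region and rescaled, then overlaid with an additional yellow square.

The visible shapes are larger and the field of view is narrower; shapes near the original edges may be partly or wholly outside the frame — a crop-and-rescale. A yellow square appears in the second image that is absent from the first.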